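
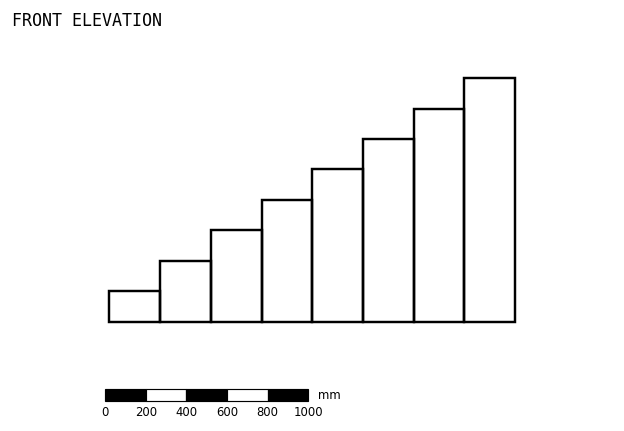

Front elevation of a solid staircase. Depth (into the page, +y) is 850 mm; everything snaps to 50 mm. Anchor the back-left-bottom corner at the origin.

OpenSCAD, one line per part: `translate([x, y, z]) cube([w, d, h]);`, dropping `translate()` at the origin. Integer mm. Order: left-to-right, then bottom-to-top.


cube([250, 850, 150]);
translate([250, 0, 0]) cube([250, 850, 300]);
translate([500, 0, 0]) cube([250, 850, 450]);
translate([750, 0, 0]) cube([250, 850, 600]);
translate([1000, 0, 0]) cube([250, 850, 750]);
translate([1250, 0, 0]) cube([250, 850, 900]);
translate([1500, 0, 0]) cube([250, 850, 1050]);
translate([1750, 0, 0]) cube([250, 850, 1200]);


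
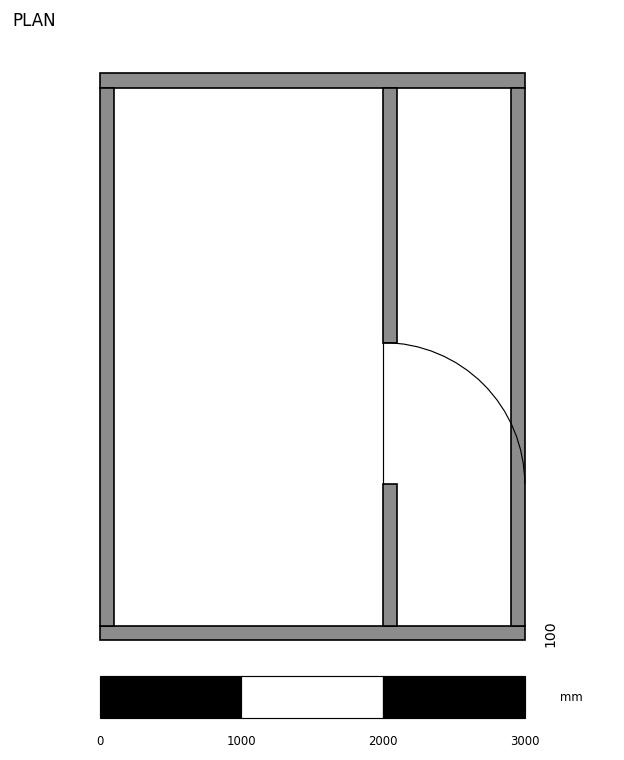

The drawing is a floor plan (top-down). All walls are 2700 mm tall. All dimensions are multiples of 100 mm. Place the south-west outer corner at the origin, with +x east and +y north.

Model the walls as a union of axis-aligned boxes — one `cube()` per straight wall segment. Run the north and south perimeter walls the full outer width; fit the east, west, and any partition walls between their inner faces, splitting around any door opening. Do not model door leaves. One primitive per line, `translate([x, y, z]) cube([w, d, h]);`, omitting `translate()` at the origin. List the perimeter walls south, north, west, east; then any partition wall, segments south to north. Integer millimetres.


cube([3000, 100, 2700]);
translate([0, 3900, 0]) cube([3000, 100, 2700]);
translate([0, 100, 0]) cube([100, 3800, 2700]);
translate([2900, 100, 0]) cube([100, 3800, 2700]);
translate([2000, 100, 0]) cube([100, 1000, 2700]);
translate([2000, 2100, 0]) cube([100, 1800, 2700]);


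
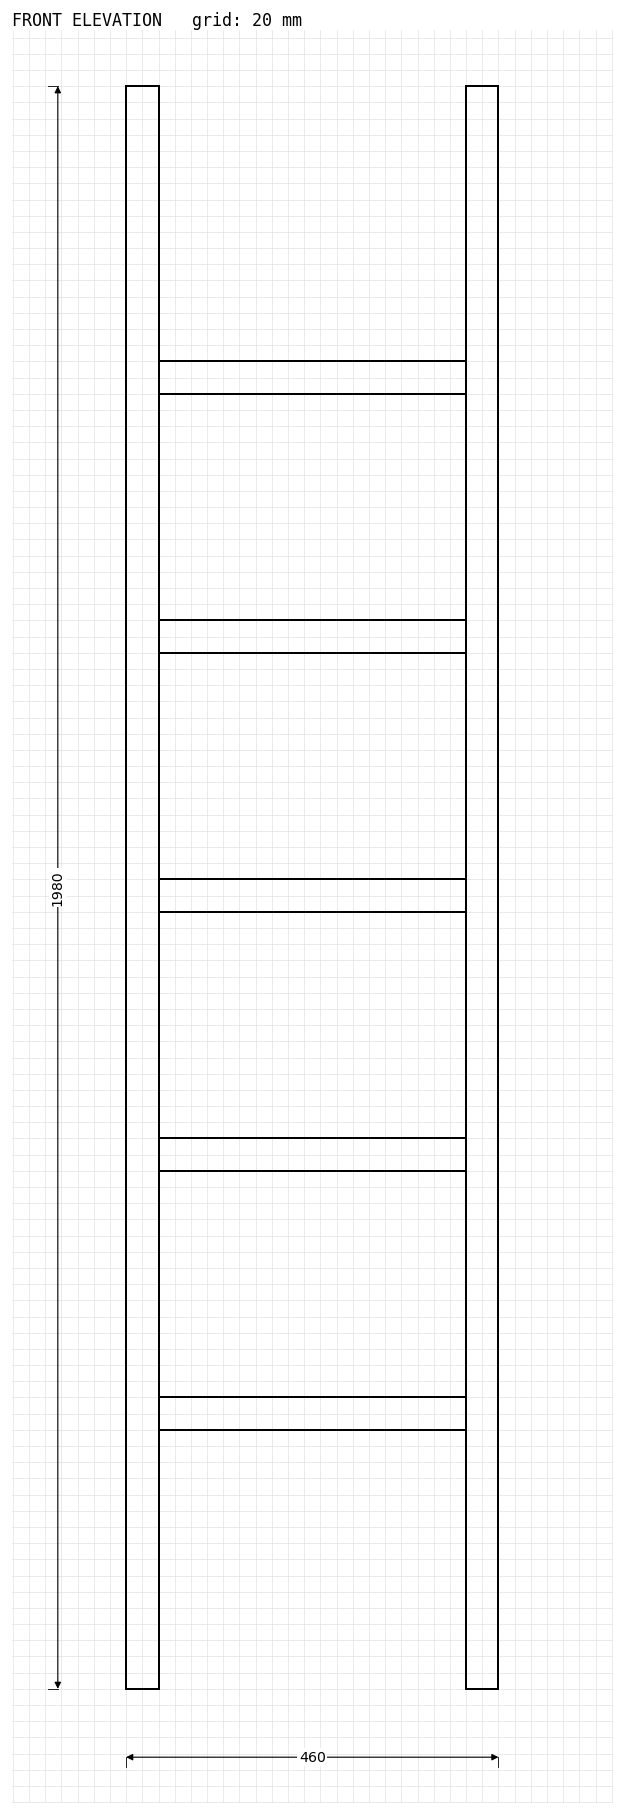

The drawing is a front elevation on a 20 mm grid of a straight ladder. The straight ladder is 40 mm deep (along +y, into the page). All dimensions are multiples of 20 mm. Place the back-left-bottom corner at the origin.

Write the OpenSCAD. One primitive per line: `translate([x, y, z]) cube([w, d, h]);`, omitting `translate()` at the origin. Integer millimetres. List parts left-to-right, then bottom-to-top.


cube([40, 40, 1980]);
translate([40, 0, 320]) cube([380, 40, 40]);
translate([40, 0, 640]) cube([380, 40, 40]);
translate([40, 0, 960]) cube([380, 40, 40]);
translate([40, 0, 1280]) cube([380, 40, 40]);
translate([40, 0, 1600]) cube([380, 40, 40]);
translate([420, 0, 0]) cube([40, 40, 1980]);


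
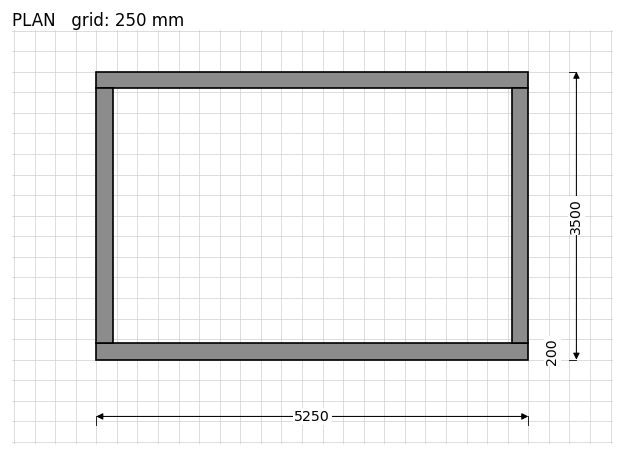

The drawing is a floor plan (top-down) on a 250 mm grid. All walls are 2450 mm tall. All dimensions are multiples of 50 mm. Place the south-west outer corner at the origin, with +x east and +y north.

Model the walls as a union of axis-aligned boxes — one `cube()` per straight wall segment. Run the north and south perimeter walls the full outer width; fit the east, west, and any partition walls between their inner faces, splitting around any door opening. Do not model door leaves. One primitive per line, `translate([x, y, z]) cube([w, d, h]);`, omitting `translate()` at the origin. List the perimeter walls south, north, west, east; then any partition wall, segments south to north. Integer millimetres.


cube([5250, 200, 2450]);
translate([0, 3300, 0]) cube([5250, 200, 2450]);
translate([0, 200, 0]) cube([200, 3100, 2450]);
translate([5050, 200, 0]) cube([200, 3100, 2450]);


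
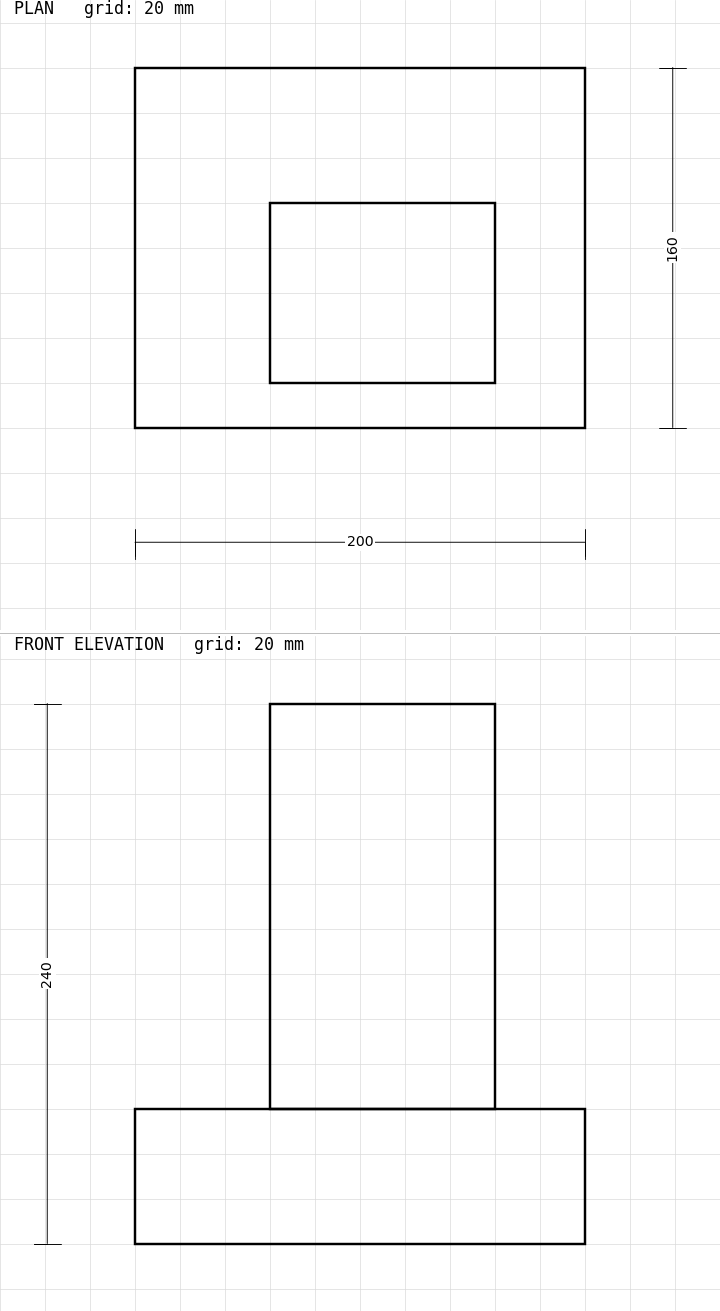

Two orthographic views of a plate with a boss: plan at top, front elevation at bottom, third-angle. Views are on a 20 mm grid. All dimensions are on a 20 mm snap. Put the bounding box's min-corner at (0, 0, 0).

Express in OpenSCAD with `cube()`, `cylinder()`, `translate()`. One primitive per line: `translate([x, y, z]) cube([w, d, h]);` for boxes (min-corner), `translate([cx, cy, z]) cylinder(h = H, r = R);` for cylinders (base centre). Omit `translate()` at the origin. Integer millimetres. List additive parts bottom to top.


cube([200, 160, 60]);
translate([60, 20, 60]) cube([100, 80, 180]);


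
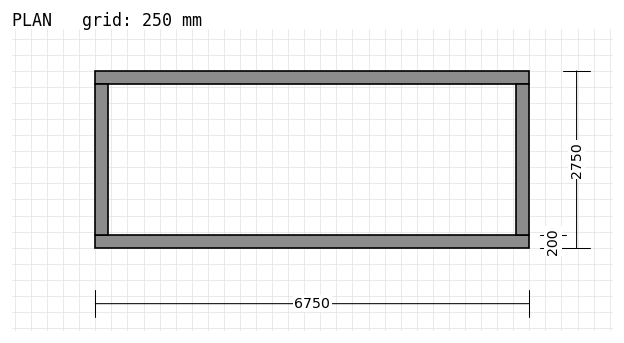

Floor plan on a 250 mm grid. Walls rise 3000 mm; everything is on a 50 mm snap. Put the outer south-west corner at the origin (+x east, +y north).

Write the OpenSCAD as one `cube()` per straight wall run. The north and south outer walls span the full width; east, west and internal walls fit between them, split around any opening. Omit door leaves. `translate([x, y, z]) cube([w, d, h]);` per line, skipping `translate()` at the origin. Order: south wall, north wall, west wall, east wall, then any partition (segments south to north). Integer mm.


cube([6750, 200, 3000]);
translate([0, 2550, 0]) cube([6750, 200, 3000]);
translate([0, 200, 0]) cube([200, 2350, 3000]);
translate([6550, 200, 0]) cube([200, 2350, 3000]);


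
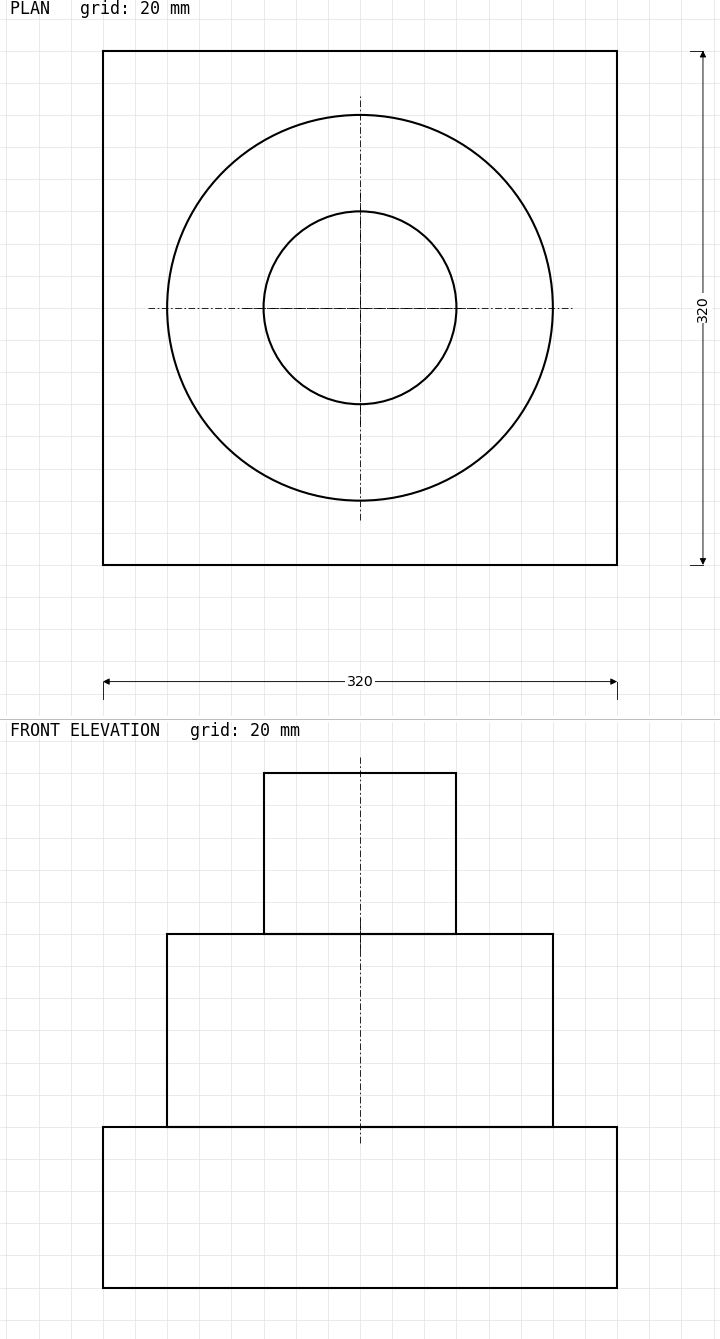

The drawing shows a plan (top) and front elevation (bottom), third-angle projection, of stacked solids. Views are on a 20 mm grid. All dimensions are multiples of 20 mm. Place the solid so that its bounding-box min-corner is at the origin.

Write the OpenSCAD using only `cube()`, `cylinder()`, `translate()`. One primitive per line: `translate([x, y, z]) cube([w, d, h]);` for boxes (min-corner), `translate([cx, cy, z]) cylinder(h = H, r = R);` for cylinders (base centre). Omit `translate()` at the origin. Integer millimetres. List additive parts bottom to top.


cube([320, 320, 100]);
translate([160, 160, 100]) cylinder(h = 120, r = 120);
translate([160, 160, 220]) cylinder(h = 100, r = 60);


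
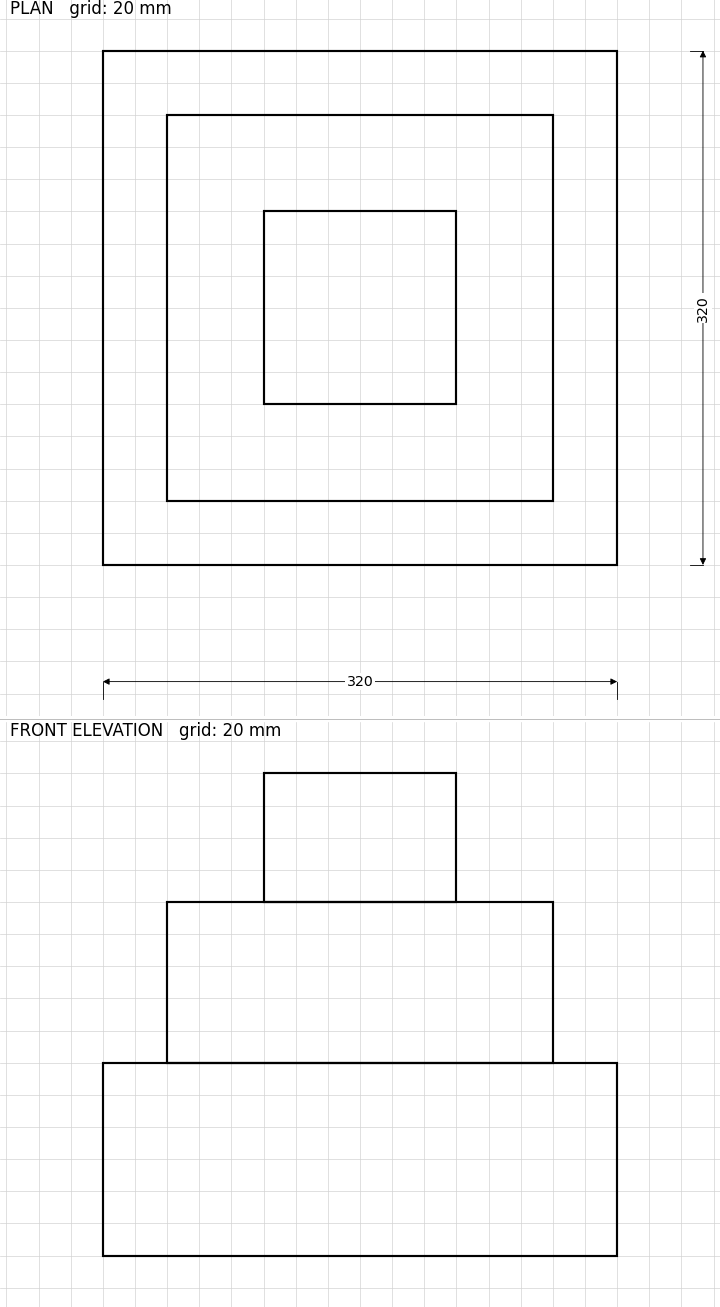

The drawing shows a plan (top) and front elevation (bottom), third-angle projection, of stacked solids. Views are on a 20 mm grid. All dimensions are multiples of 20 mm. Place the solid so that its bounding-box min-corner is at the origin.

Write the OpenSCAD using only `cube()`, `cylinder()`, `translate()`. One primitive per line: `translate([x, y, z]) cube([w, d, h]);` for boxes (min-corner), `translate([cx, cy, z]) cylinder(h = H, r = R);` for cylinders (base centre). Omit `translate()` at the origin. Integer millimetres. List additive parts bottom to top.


cube([320, 320, 120]);
translate([40, 40, 120]) cube([240, 240, 100]);
translate([100, 100, 220]) cube([120, 120, 80]);


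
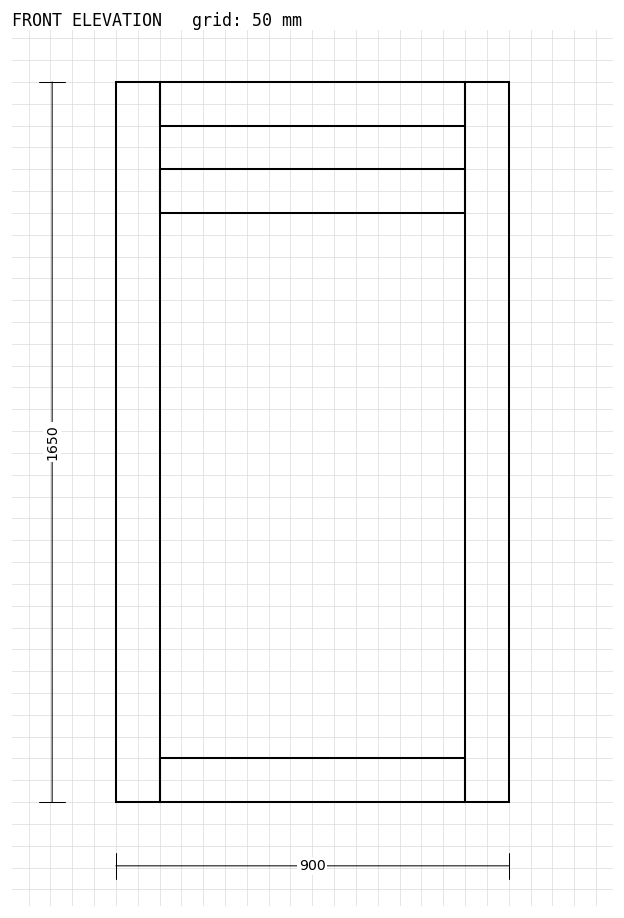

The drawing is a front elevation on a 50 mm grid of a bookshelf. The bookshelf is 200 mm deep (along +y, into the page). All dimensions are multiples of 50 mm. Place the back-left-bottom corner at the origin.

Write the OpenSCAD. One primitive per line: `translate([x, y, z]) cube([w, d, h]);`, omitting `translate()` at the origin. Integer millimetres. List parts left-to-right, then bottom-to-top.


cube([100, 200, 1650]);
translate([100, 0, 0]) cube([700, 200, 100]);
translate([100, 0, 1350]) cube([700, 200, 100]);
translate([100, 0, 1550]) cube([700, 200, 100]);
translate([800, 0, 0]) cube([100, 200, 1650]);


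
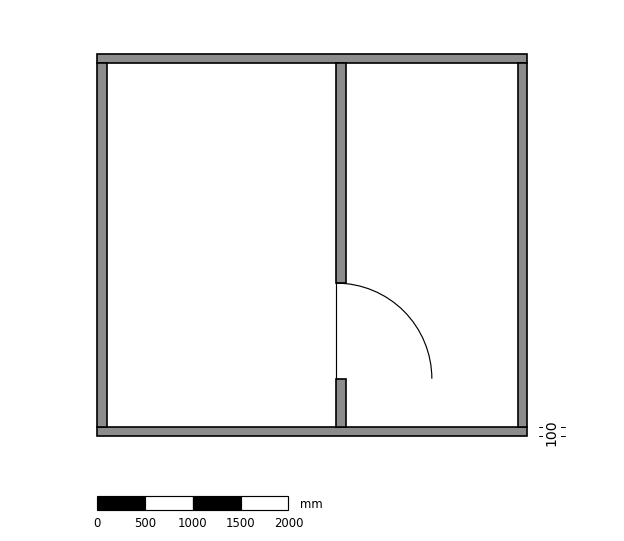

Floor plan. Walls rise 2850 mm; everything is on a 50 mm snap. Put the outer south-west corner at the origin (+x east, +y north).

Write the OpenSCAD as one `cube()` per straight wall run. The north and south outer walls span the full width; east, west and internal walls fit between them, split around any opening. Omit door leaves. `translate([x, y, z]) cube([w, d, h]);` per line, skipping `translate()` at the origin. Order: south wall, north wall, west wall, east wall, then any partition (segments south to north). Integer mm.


cube([4500, 100, 2850]);
translate([0, 3900, 0]) cube([4500, 100, 2850]);
translate([0, 100, 0]) cube([100, 3800, 2850]);
translate([4400, 100, 0]) cube([100, 3800, 2850]);
translate([2500, 100, 0]) cube([100, 500, 2850]);
translate([2500, 1600, 0]) cube([100, 2300, 2850]);


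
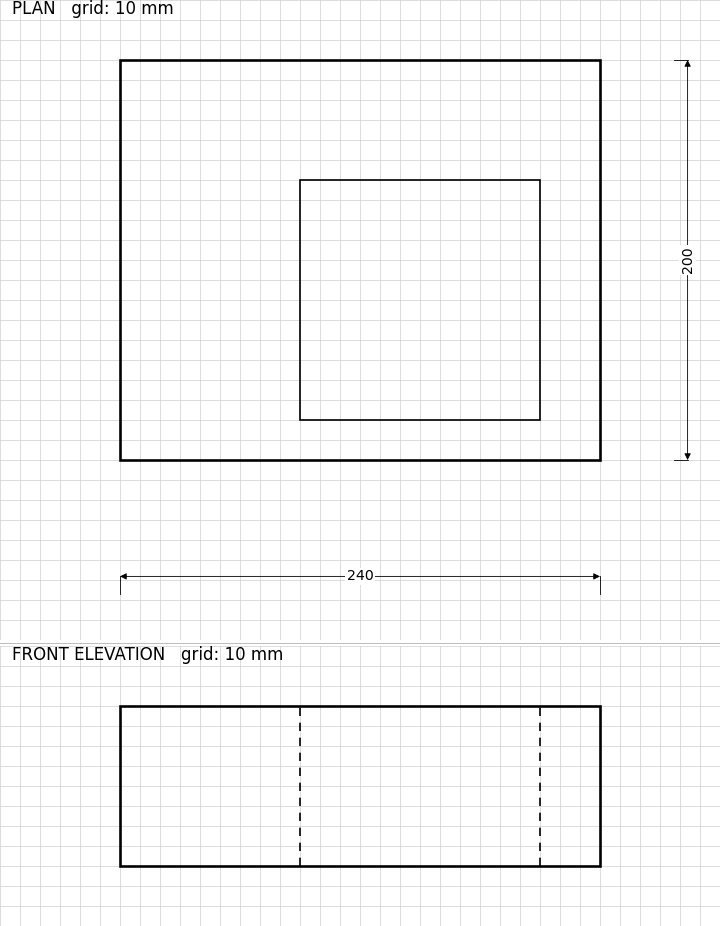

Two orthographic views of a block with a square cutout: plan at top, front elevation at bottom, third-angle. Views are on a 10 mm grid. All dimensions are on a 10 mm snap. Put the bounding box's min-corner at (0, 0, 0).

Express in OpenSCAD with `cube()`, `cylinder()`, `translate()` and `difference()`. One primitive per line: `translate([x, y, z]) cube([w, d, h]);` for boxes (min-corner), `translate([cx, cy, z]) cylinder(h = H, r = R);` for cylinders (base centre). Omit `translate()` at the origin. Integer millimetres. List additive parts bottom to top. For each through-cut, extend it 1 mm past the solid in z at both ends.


difference() {
  cube([240, 200, 80]);
  translate([90, 20, -1]) cube([120, 120, 82]);
}


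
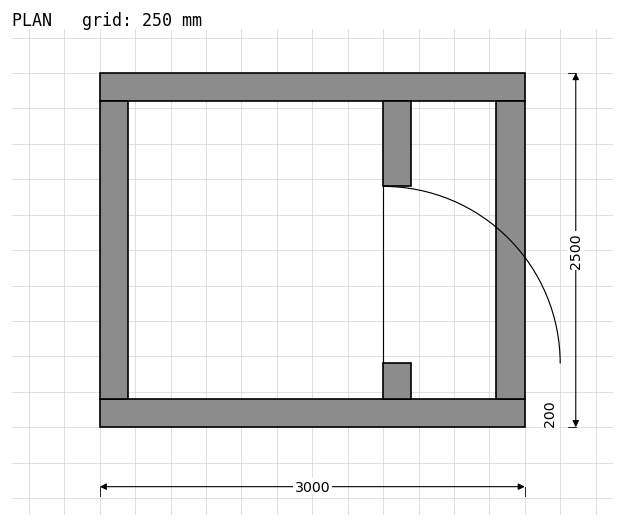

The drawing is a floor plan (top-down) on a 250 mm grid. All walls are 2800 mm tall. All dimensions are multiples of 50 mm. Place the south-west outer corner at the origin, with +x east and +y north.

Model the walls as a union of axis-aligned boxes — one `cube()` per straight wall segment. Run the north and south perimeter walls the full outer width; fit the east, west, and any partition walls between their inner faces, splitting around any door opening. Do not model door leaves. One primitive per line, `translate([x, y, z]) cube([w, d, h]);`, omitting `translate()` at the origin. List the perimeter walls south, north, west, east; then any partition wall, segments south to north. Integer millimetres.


cube([3000, 200, 2800]);
translate([0, 2300, 0]) cube([3000, 200, 2800]);
translate([0, 200, 0]) cube([200, 2100, 2800]);
translate([2800, 200, 0]) cube([200, 2100, 2800]);
translate([2000, 200, 0]) cube([200, 250, 2800]);
translate([2000, 1700, 0]) cube([200, 600, 2800]);


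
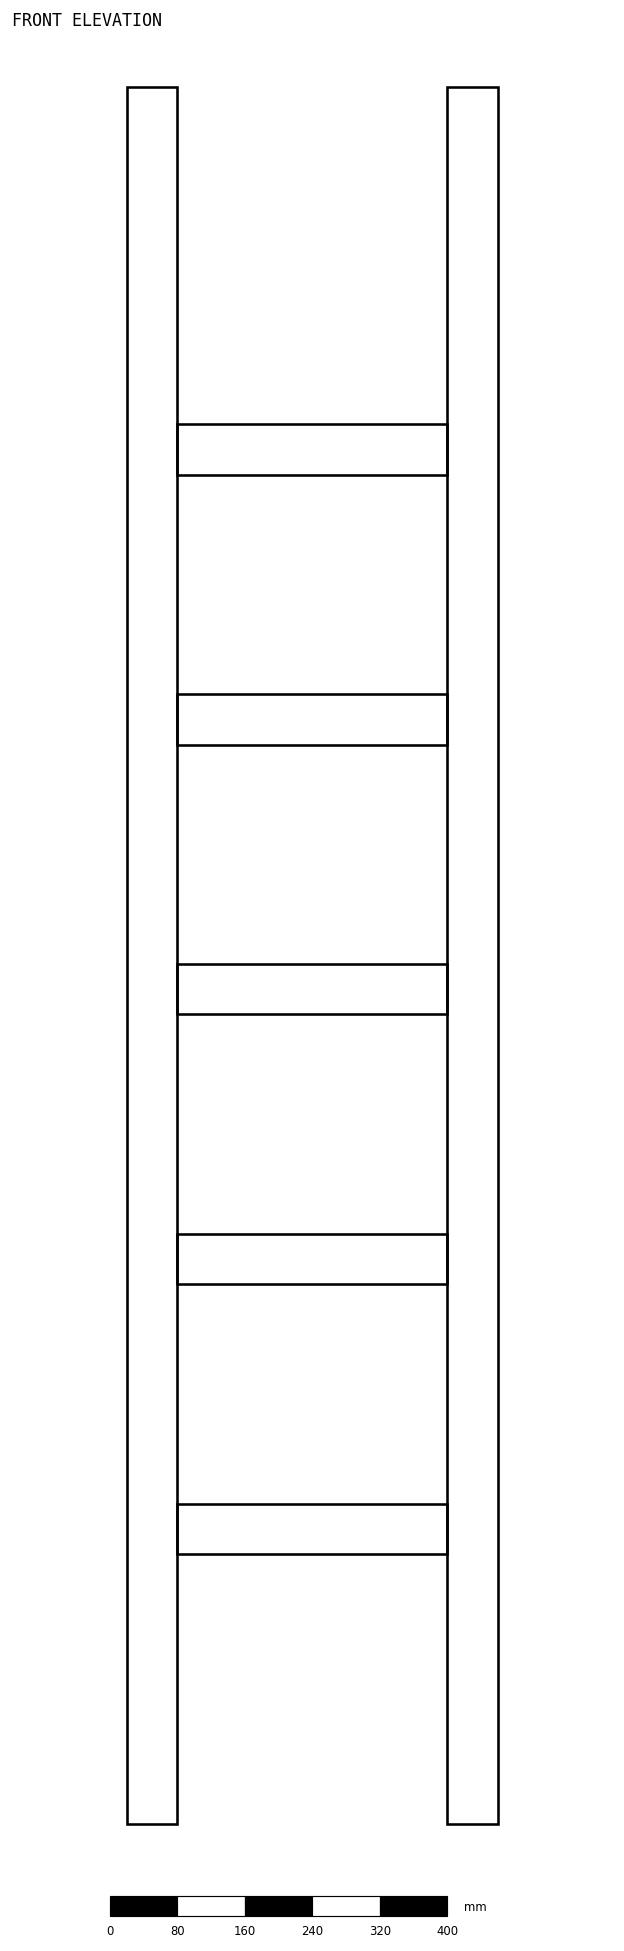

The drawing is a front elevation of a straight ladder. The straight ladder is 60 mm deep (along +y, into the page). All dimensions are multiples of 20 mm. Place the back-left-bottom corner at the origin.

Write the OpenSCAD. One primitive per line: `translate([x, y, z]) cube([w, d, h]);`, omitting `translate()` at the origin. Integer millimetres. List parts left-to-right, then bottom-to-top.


cube([60, 60, 2060]);
translate([60, 0, 320]) cube([320, 60, 60]);
translate([60, 0, 640]) cube([320, 60, 60]);
translate([60, 0, 960]) cube([320, 60, 60]);
translate([60, 0, 1280]) cube([320, 60, 60]);
translate([60, 0, 1600]) cube([320, 60, 60]);
translate([380, 0, 0]) cube([60, 60, 2060]);


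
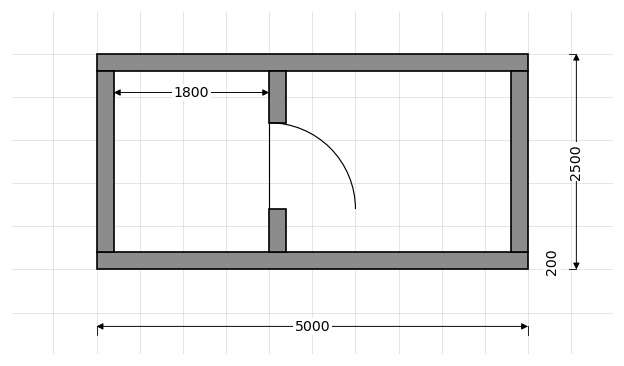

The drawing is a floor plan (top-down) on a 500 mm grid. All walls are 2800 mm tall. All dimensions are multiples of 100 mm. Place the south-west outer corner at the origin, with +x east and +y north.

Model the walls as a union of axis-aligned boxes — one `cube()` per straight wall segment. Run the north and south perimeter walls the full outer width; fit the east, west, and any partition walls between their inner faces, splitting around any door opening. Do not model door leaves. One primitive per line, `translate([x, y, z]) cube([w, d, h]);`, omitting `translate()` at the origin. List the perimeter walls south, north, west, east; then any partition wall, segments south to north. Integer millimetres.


cube([5000, 200, 2800]);
translate([0, 2300, 0]) cube([5000, 200, 2800]);
translate([0, 200, 0]) cube([200, 2100, 2800]);
translate([4800, 200, 0]) cube([200, 2100, 2800]);
translate([2000, 200, 0]) cube([200, 500, 2800]);
translate([2000, 1700, 0]) cube([200, 600, 2800]);


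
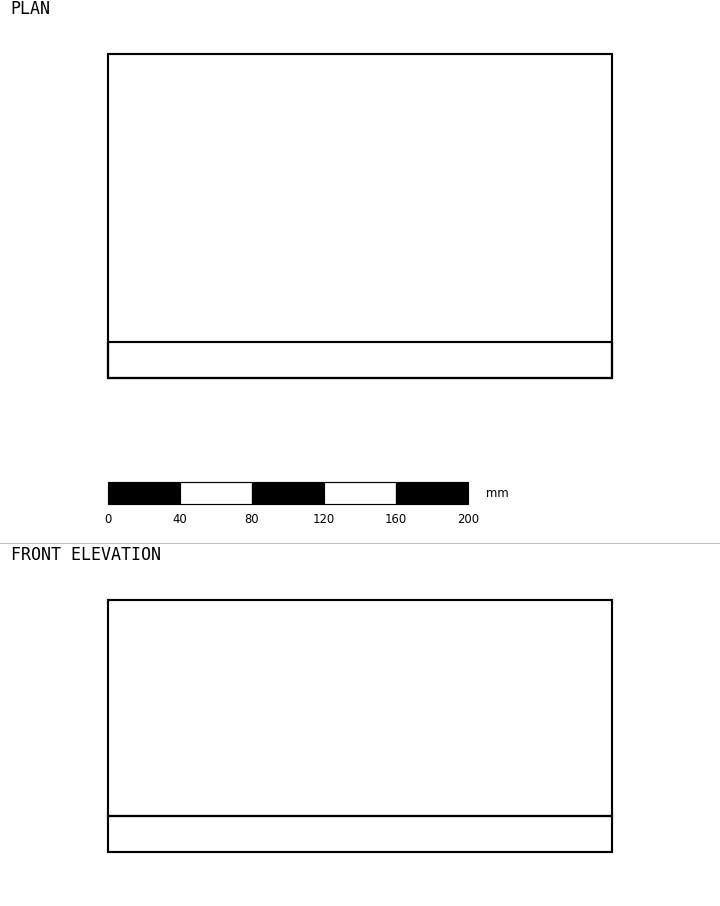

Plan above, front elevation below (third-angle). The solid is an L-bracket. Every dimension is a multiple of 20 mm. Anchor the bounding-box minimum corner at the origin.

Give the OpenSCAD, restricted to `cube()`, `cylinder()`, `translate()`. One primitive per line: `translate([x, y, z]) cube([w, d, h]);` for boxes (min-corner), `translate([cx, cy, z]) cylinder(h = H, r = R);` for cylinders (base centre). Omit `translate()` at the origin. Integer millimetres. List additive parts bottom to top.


cube([280, 180, 20]);
translate([0, 0, 20]) cube([280, 20, 120]);


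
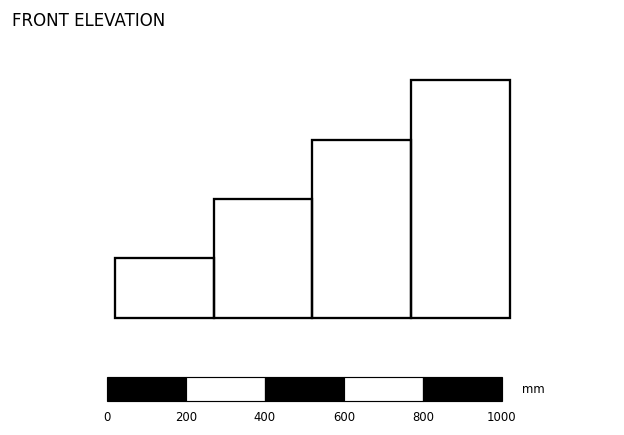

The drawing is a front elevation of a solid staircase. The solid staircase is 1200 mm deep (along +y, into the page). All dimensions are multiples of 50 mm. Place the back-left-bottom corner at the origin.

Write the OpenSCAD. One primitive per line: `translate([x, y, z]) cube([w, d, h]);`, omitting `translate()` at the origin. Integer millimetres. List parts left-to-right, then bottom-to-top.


cube([250, 1200, 150]);
translate([250, 0, 0]) cube([250, 1200, 300]);
translate([500, 0, 0]) cube([250, 1200, 450]);
translate([750, 0, 0]) cube([250, 1200, 600]);


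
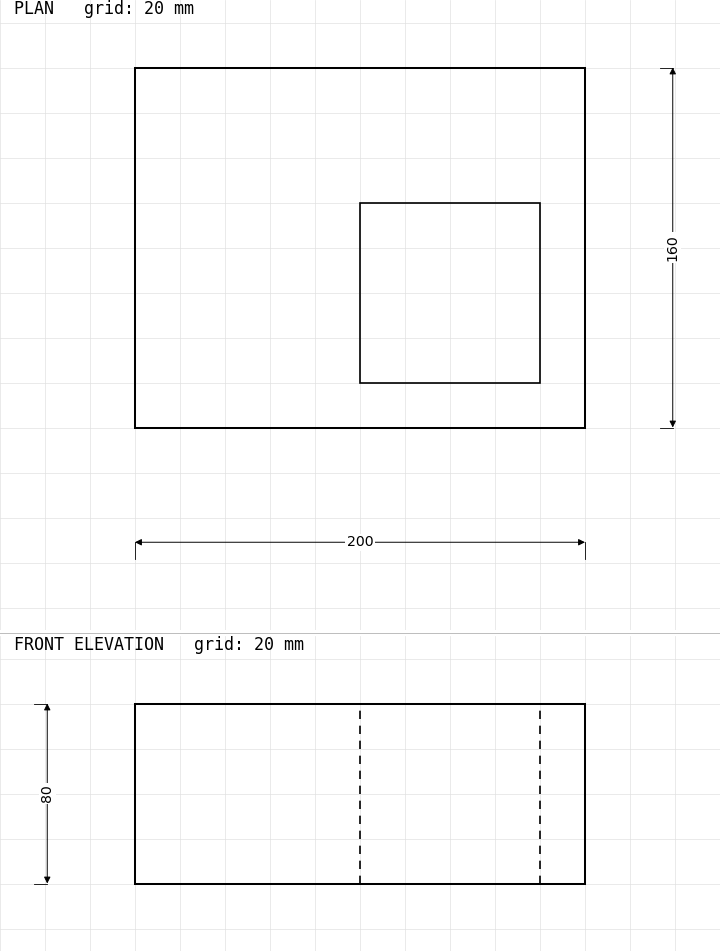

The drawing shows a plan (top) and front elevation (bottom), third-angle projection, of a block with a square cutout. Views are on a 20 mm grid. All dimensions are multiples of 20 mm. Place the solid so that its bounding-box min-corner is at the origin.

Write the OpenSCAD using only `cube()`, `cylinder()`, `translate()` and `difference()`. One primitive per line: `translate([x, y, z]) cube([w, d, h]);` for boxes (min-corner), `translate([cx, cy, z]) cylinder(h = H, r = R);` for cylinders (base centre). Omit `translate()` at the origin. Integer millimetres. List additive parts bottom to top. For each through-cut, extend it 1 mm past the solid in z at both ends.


difference() {
  cube([200, 160, 80]);
  translate([100, 20, -1]) cube([80, 80, 82]);
}


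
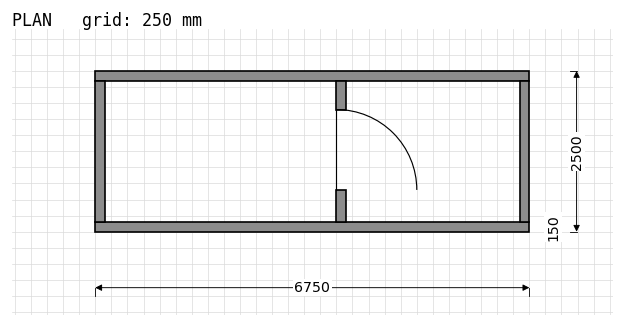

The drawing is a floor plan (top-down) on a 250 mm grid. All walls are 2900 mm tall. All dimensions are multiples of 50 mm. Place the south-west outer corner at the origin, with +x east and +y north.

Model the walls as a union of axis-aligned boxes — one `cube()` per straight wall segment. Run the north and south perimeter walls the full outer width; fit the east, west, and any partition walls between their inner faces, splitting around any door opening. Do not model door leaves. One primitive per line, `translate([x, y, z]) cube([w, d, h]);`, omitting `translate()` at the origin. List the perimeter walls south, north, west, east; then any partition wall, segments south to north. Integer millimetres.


cube([6750, 150, 2900]);
translate([0, 2350, 0]) cube([6750, 150, 2900]);
translate([0, 150, 0]) cube([150, 2200, 2900]);
translate([6600, 150, 0]) cube([150, 2200, 2900]);
translate([3750, 150, 0]) cube([150, 500, 2900]);
translate([3750, 1900, 0]) cube([150, 450, 2900]);


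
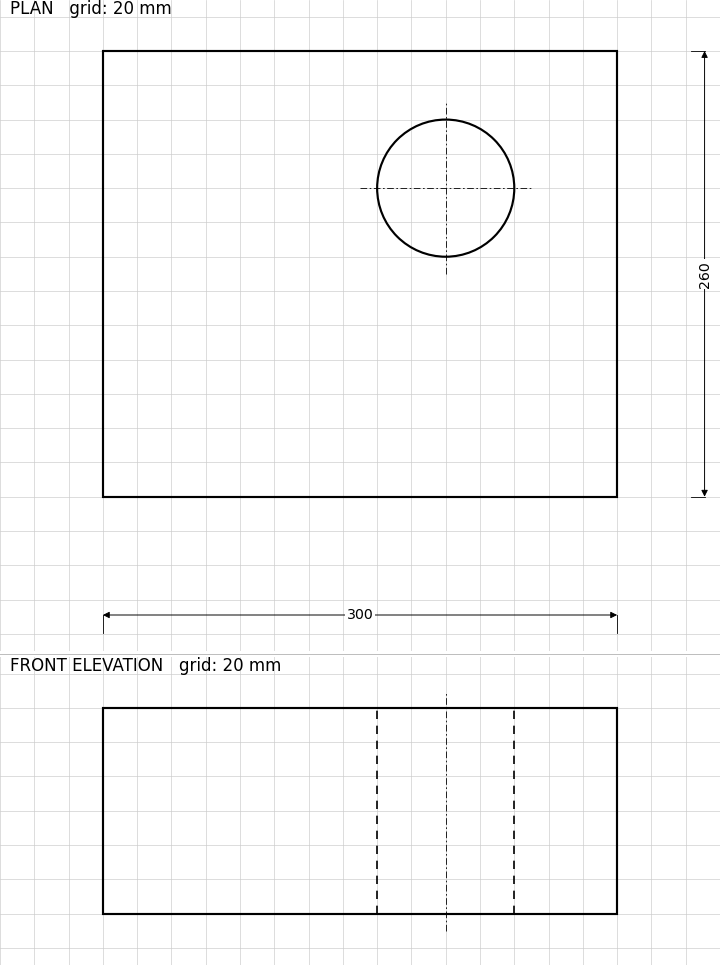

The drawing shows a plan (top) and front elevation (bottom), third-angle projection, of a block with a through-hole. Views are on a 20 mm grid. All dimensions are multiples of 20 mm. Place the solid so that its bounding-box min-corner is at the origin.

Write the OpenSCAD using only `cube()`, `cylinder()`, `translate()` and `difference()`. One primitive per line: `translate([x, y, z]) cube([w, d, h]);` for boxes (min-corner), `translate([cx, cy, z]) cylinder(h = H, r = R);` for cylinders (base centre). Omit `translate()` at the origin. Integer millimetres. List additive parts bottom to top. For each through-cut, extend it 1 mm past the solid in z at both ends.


difference() {
  cube([300, 260, 120]);
  translate([200, 180, -1]) cylinder(h = 122, r = 40);
}


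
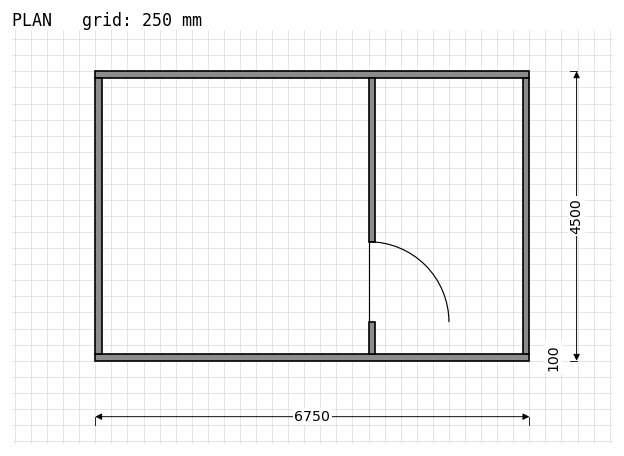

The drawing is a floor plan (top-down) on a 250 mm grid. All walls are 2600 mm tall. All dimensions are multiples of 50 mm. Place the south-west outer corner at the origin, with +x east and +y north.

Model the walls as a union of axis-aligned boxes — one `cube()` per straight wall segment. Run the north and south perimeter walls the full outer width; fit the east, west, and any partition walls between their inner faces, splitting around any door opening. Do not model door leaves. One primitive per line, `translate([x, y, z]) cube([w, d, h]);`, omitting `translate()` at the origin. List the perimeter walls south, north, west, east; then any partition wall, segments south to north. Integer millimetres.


cube([6750, 100, 2600]);
translate([0, 4400, 0]) cube([6750, 100, 2600]);
translate([0, 100, 0]) cube([100, 4300, 2600]);
translate([6650, 100, 0]) cube([100, 4300, 2600]);
translate([4250, 100, 0]) cube([100, 500, 2600]);
translate([4250, 1850, 0]) cube([100, 2550, 2600]);


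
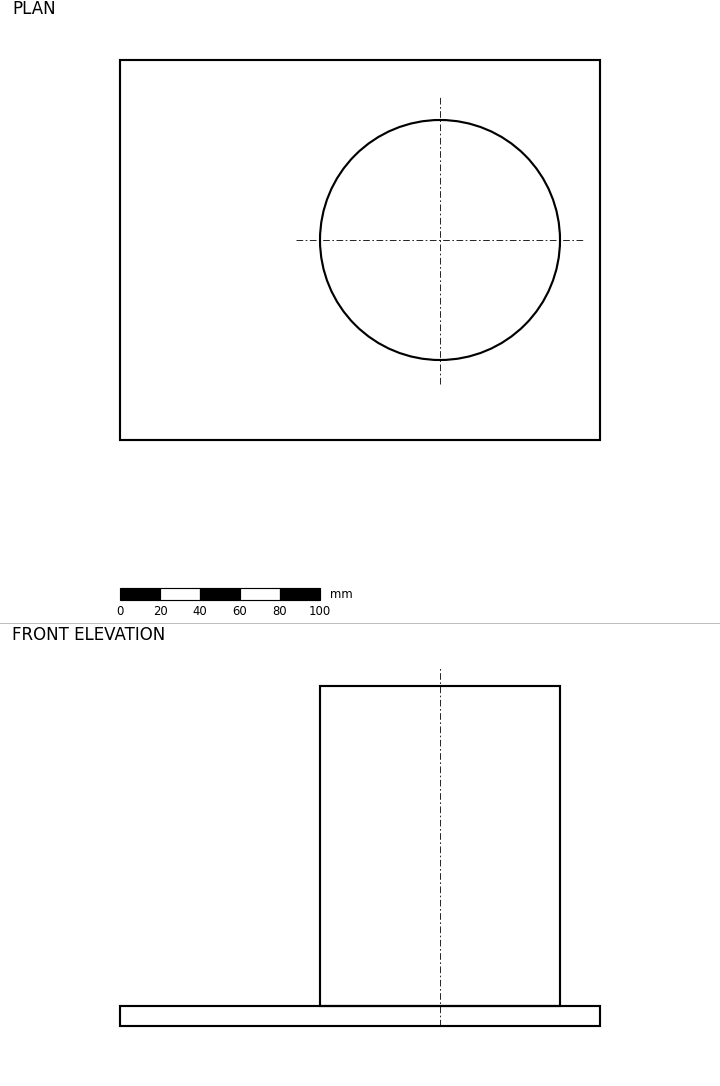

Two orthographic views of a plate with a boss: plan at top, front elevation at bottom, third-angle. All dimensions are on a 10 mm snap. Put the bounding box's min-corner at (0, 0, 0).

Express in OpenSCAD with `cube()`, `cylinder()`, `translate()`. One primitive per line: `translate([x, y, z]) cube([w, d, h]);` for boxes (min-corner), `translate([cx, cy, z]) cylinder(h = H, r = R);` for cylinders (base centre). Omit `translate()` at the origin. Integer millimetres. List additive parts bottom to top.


cube([240, 190, 10]);
translate([160, 100, 10]) cylinder(h = 160, r = 60);


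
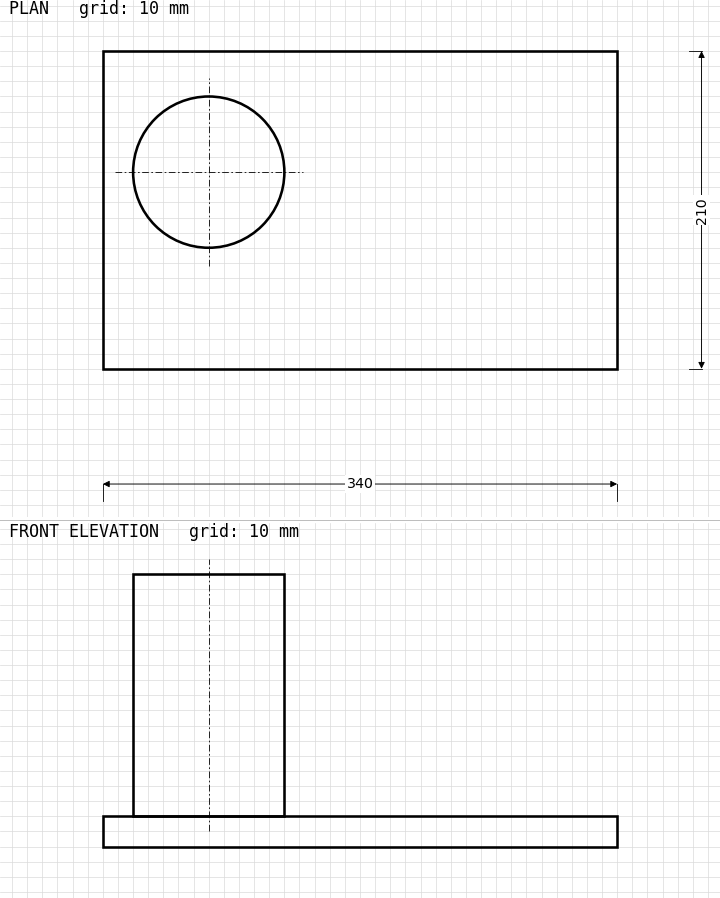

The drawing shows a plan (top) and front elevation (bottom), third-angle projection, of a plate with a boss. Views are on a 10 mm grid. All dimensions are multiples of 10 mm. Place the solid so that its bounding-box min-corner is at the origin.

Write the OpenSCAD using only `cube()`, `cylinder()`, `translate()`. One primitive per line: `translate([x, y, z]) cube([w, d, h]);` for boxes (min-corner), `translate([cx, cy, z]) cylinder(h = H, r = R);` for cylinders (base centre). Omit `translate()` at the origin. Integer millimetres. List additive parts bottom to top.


cube([340, 210, 20]);
translate([70, 130, 20]) cylinder(h = 160, r = 50);


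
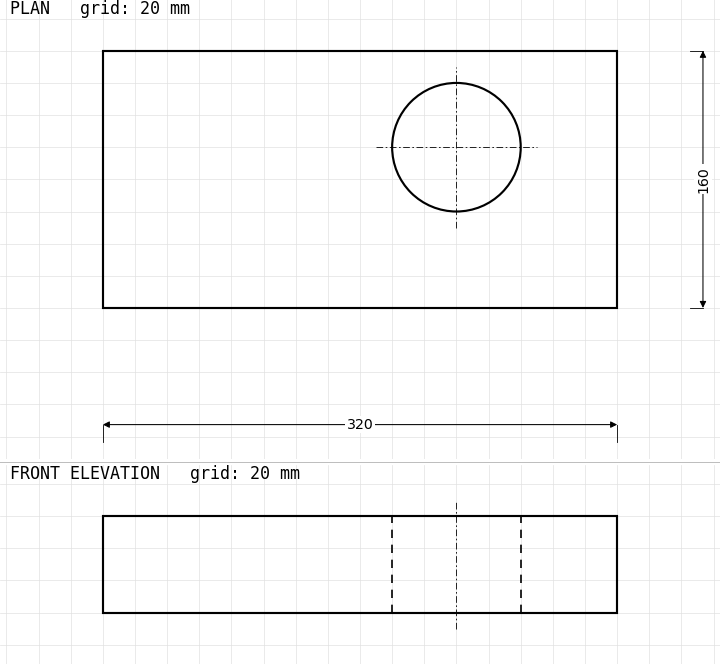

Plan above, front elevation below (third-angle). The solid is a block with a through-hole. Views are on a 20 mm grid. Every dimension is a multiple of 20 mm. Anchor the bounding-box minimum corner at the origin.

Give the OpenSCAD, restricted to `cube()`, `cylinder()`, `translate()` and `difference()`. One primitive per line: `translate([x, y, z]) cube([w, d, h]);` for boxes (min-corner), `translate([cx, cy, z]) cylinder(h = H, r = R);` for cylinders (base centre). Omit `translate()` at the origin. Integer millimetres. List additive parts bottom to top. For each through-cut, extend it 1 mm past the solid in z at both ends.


difference() {
  cube([320, 160, 60]);
  translate([220, 100, -1]) cylinder(h = 62, r = 40);
}


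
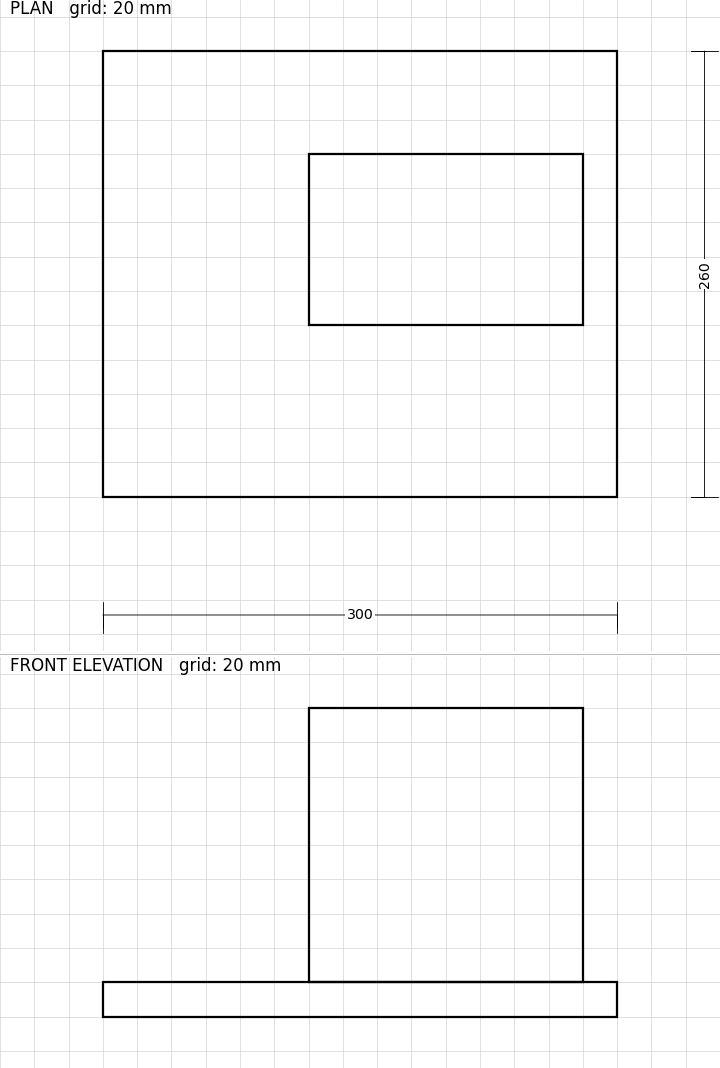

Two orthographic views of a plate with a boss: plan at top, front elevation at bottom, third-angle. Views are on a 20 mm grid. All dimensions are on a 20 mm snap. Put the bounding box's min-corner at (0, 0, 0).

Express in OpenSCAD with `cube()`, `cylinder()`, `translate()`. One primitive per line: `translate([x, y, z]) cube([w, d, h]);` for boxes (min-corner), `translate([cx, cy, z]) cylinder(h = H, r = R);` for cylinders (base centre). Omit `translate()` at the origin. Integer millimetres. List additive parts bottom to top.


cube([300, 260, 20]);
translate([120, 100, 20]) cube([160, 100, 160]);


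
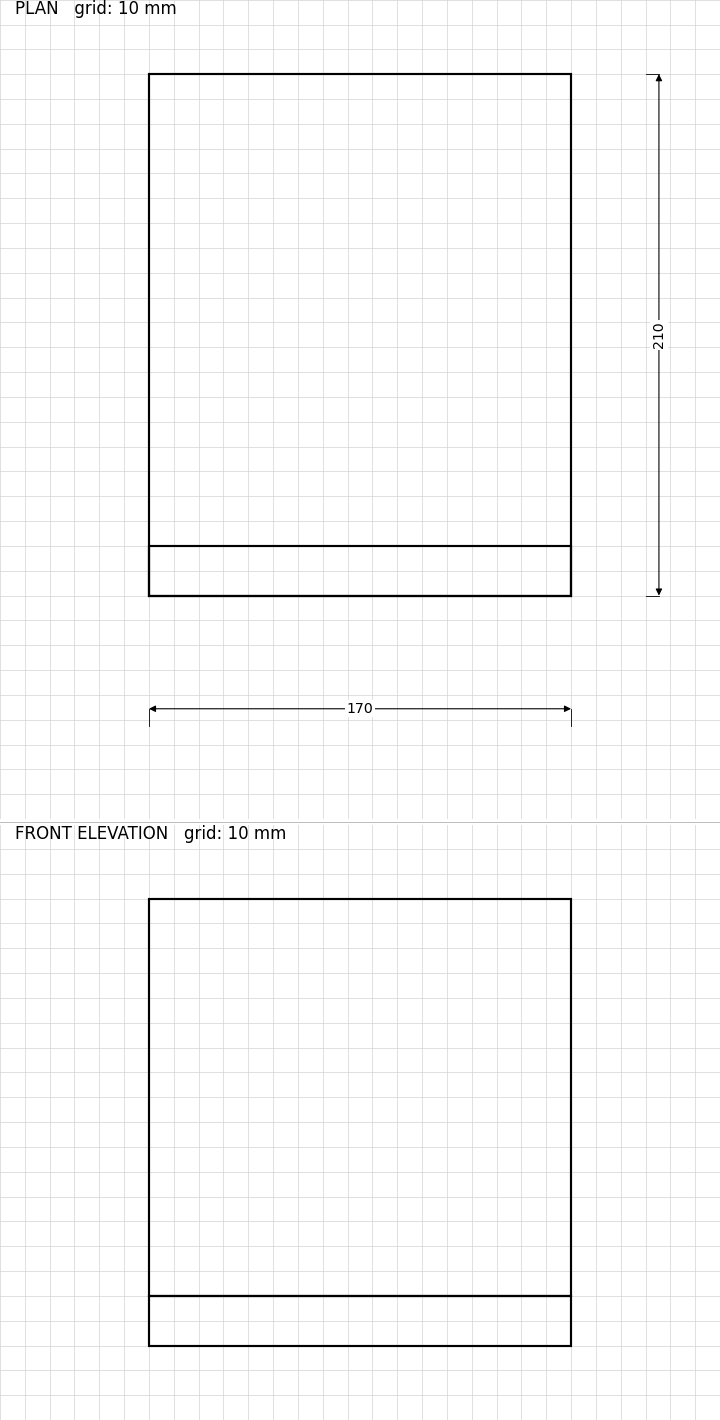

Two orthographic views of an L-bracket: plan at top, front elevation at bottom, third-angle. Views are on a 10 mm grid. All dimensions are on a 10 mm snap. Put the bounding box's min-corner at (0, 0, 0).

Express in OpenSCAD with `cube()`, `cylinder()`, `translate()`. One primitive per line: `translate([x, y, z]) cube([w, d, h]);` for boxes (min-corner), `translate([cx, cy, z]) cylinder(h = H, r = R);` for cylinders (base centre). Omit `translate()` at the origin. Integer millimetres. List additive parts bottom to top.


cube([170, 210, 20]);
translate([0, 0, 20]) cube([170, 20, 160]);


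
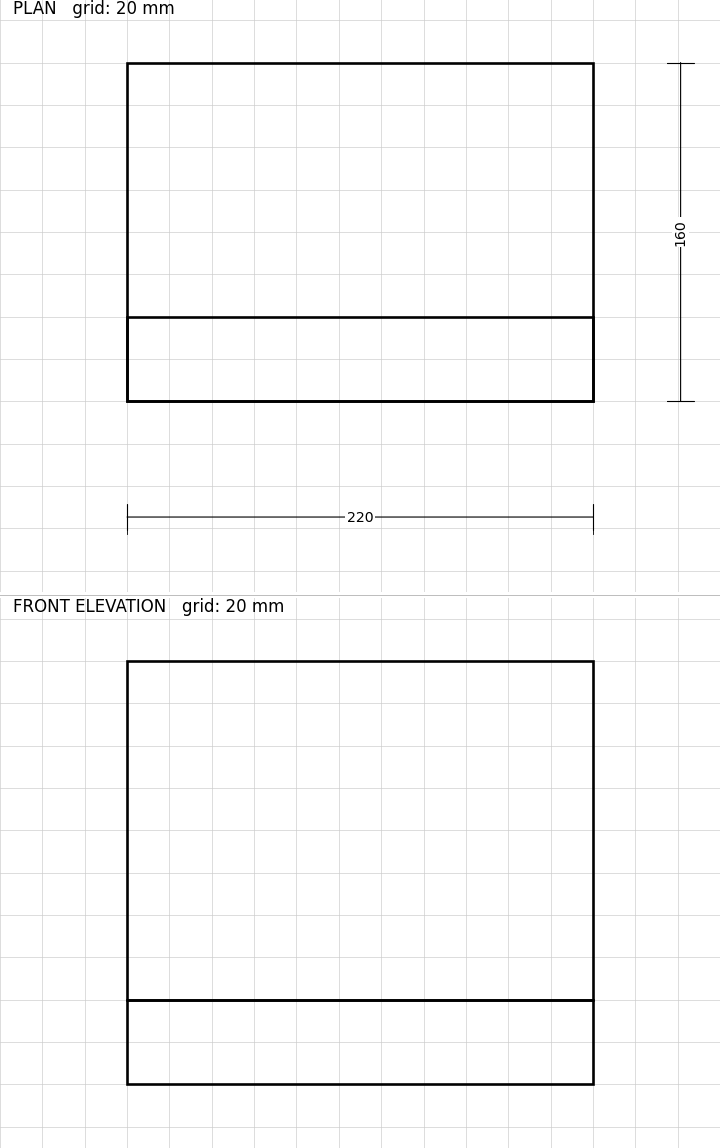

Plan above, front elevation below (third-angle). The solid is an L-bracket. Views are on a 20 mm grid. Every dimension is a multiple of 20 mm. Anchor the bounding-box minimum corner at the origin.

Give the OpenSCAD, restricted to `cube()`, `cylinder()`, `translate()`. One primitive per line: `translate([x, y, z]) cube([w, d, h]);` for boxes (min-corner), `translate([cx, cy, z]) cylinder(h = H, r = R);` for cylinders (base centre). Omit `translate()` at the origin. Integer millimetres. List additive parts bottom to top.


cube([220, 160, 40]);
translate([0, 0, 40]) cube([220, 40, 160]);


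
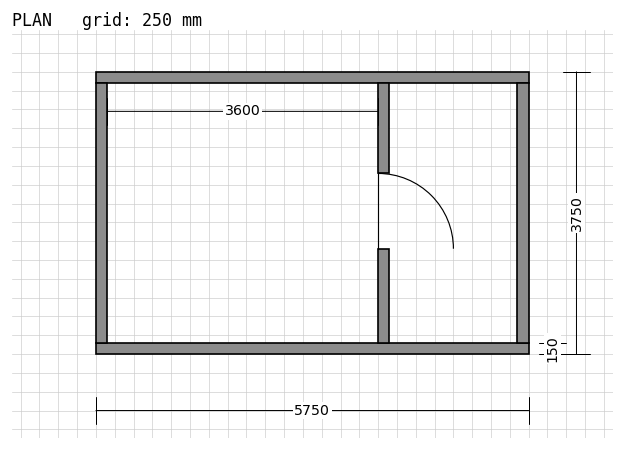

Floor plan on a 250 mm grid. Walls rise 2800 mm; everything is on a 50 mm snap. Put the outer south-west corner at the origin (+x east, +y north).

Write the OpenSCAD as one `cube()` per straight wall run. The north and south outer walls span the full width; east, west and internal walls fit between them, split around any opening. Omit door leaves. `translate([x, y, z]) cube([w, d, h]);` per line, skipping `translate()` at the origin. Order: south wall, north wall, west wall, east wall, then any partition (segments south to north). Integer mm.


cube([5750, 150, 2800]);
translate([0, 3600, 0]) cube([5750, 150, 2800]);
translate([0, 150, 0]) cube([150, 3450, 2800]);
translate([5600, 150, 0]) cube([150, 3450, 2800]);
translate([3750, 150, 0]) cube([150, 1250, 2800]);
translate([3750, 2400, 0]) cube([150, 1200, 2800]);


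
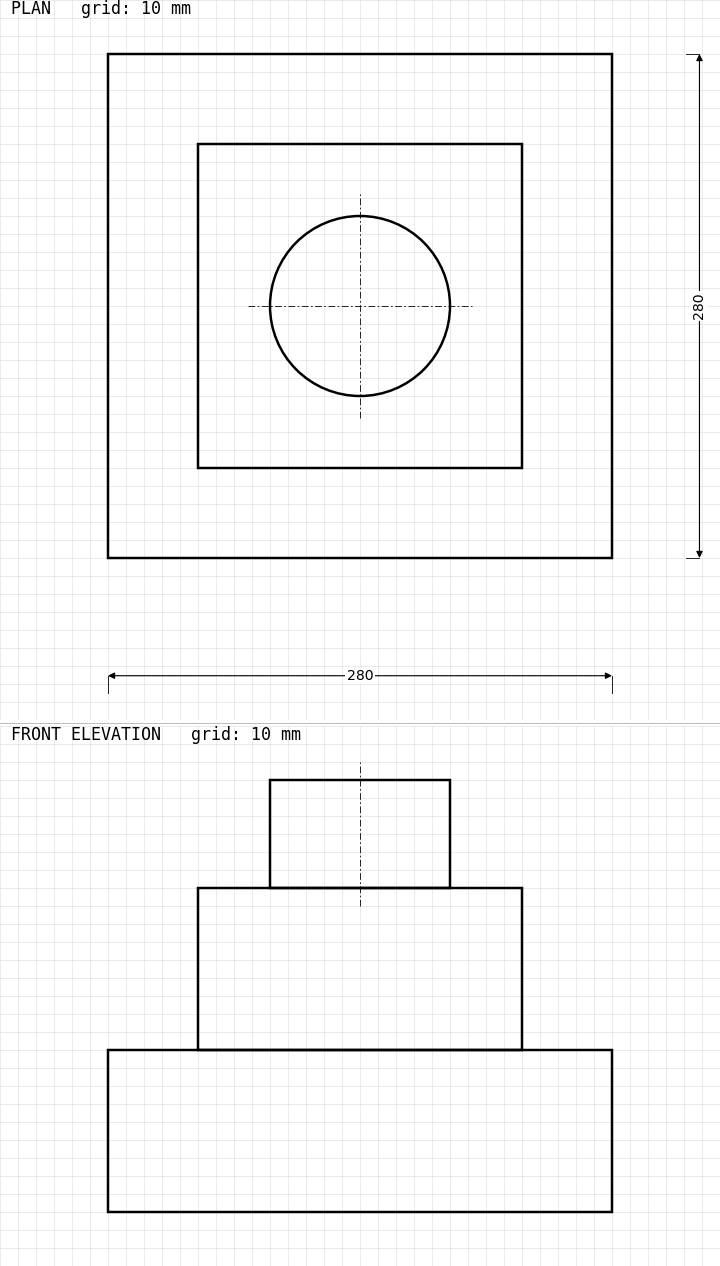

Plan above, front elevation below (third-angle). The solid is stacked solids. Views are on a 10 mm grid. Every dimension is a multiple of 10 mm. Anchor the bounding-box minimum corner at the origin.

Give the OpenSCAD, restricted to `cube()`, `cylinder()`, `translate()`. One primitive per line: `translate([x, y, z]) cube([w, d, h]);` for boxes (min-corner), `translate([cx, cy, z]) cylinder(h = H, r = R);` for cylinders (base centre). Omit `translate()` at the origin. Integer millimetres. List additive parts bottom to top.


cube([280, 280, 90]);
translate([50, 50, 90]) cube([180, 180, 90]);
translate([140, 140, 180]) cylinder(h = 60, r = 50);


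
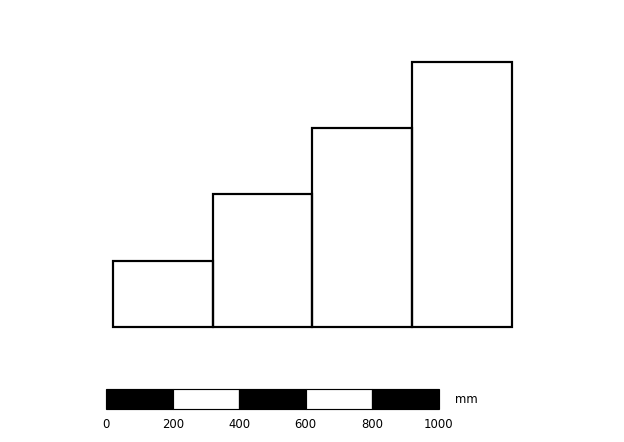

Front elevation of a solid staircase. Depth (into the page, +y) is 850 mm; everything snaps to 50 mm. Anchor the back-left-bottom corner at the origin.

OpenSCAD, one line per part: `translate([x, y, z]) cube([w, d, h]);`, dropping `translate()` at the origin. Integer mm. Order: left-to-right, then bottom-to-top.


cube([300, 850, 200]);
translate([300, 0, 0]) cube([300, 850, 400]);
translate([600, 0, 0]) cube([300, 850, 600]);
translate([900, 0, 0]) cube([300, 850, 800]);


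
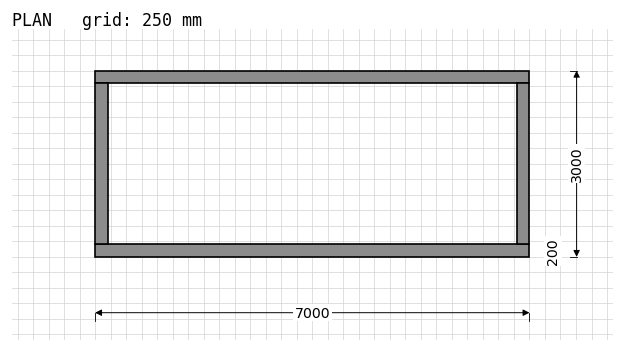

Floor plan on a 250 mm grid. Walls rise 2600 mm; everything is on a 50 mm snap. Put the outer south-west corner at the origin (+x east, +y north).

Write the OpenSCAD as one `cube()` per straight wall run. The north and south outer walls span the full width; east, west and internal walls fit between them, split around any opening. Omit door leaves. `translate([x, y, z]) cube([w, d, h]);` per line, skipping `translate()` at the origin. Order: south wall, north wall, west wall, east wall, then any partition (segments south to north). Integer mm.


cube([7000, 200, 2600]);
translate([0, 2800, 0]) cube([7000, 200, 2600]);
translate([0, 200, 0]) cube([200, 2600, 2600]);
translate([6800, 200, 0]) cube([200, 2600, 2600]);


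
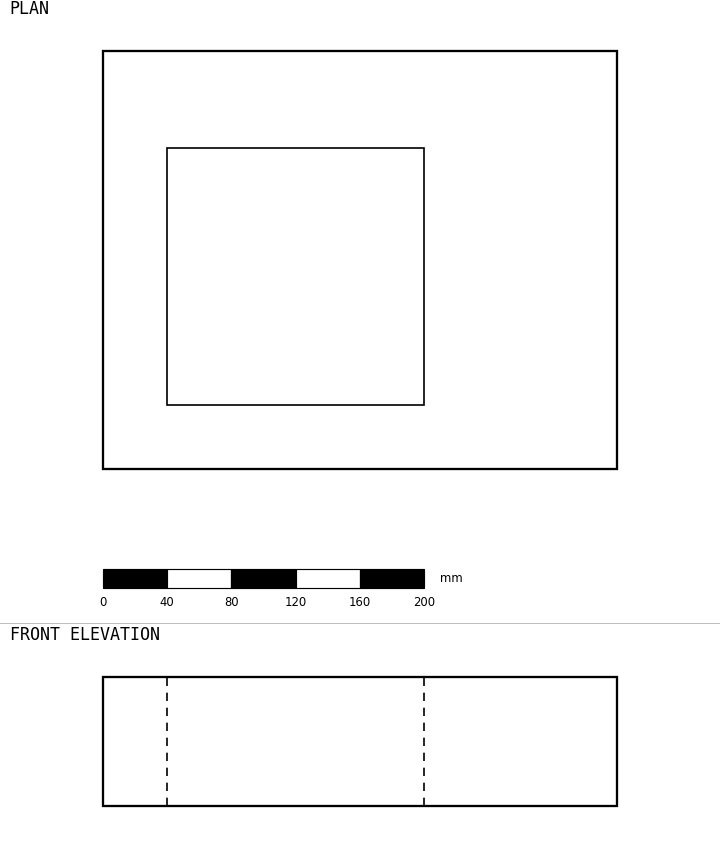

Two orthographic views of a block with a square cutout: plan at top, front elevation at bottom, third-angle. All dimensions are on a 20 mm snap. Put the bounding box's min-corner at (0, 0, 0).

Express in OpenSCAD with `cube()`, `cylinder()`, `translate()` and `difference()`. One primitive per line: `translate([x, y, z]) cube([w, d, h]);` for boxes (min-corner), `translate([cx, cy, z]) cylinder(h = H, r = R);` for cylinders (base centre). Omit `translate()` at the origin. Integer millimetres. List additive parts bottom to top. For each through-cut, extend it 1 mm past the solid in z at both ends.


difference() {
  cube([320, 260, 80]);
  translate([40, 40, -1]) cube([160, 160, 82]);
}


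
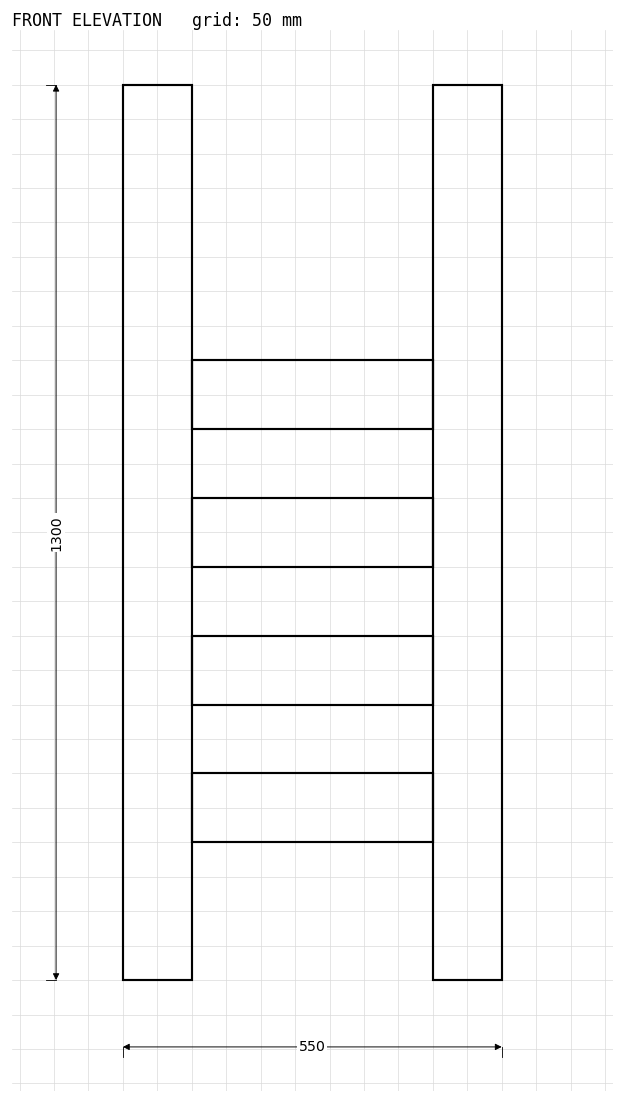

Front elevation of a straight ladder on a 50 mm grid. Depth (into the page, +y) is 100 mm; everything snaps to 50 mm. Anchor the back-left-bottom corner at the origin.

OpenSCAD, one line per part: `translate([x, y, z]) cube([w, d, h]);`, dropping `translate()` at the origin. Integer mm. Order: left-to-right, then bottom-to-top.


cube([100, 100, 1300]);
translate([100, 0, 200]) cube([350, 100, 100]);
translate([100, 0, 400]) cube([350, 100, 100]);
translate([100, 0, 600]) cube([350, 100, 100]);
translate([100, 0, 800]) cube([350, 100, 100]);
translate([450, 0, 0]) cube([100, 100, 1300]);


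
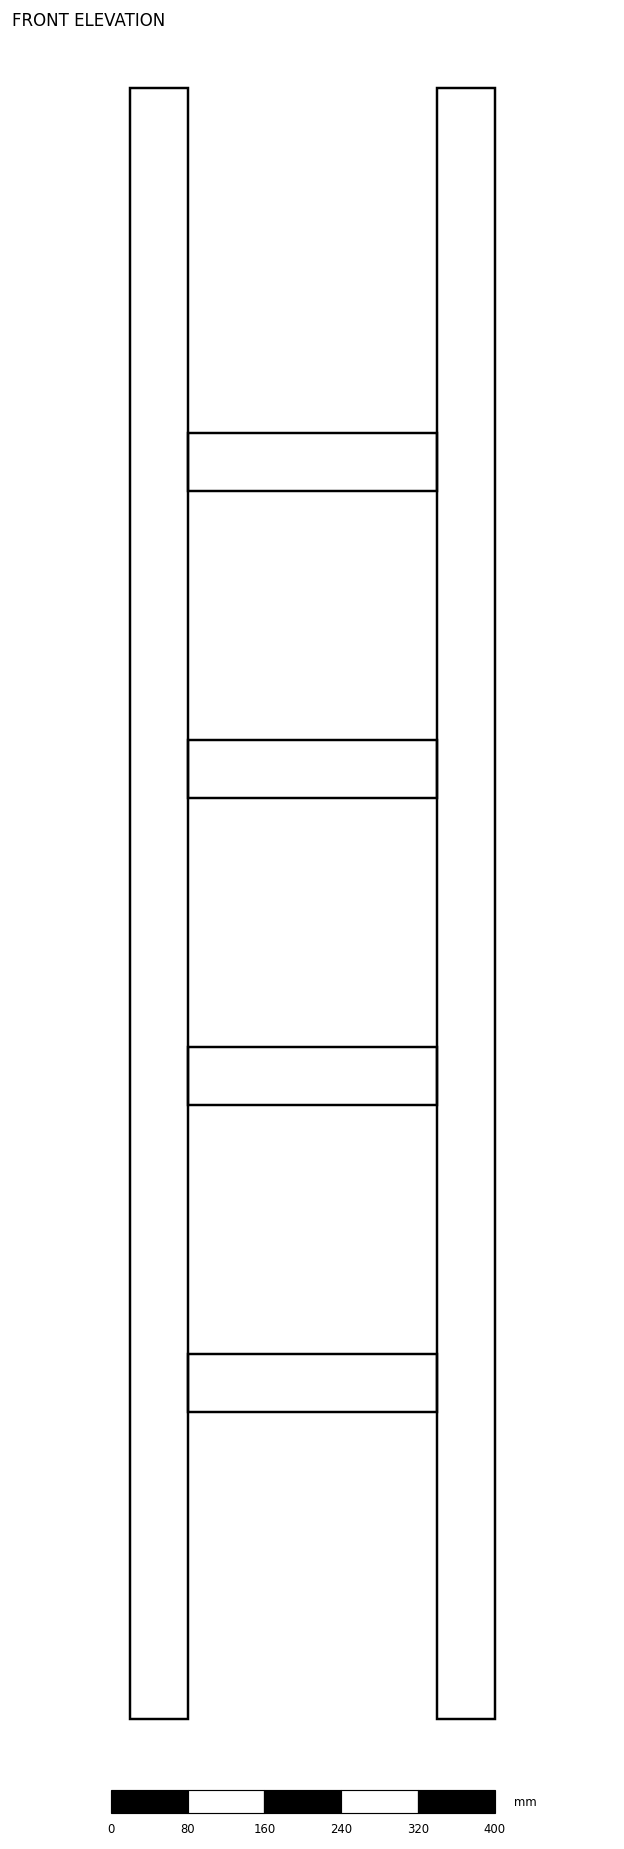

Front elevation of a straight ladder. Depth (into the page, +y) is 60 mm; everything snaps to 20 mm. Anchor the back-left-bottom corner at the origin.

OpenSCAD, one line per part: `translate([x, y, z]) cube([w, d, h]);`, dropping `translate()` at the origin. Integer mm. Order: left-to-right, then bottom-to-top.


cube([60, 60, 1700]);
translate([60, 0, 320]) cube([260, 60, 60]);
translate([60, 0, 640]) cube([260, 60, 60]);
translate([60, 0, 960]) cube([260, 60, 60]);
translate([60, 0, 1280]) cube([260, 60, 60]);
translate([320, 0, 0]) cube([60, 60, 1700]);


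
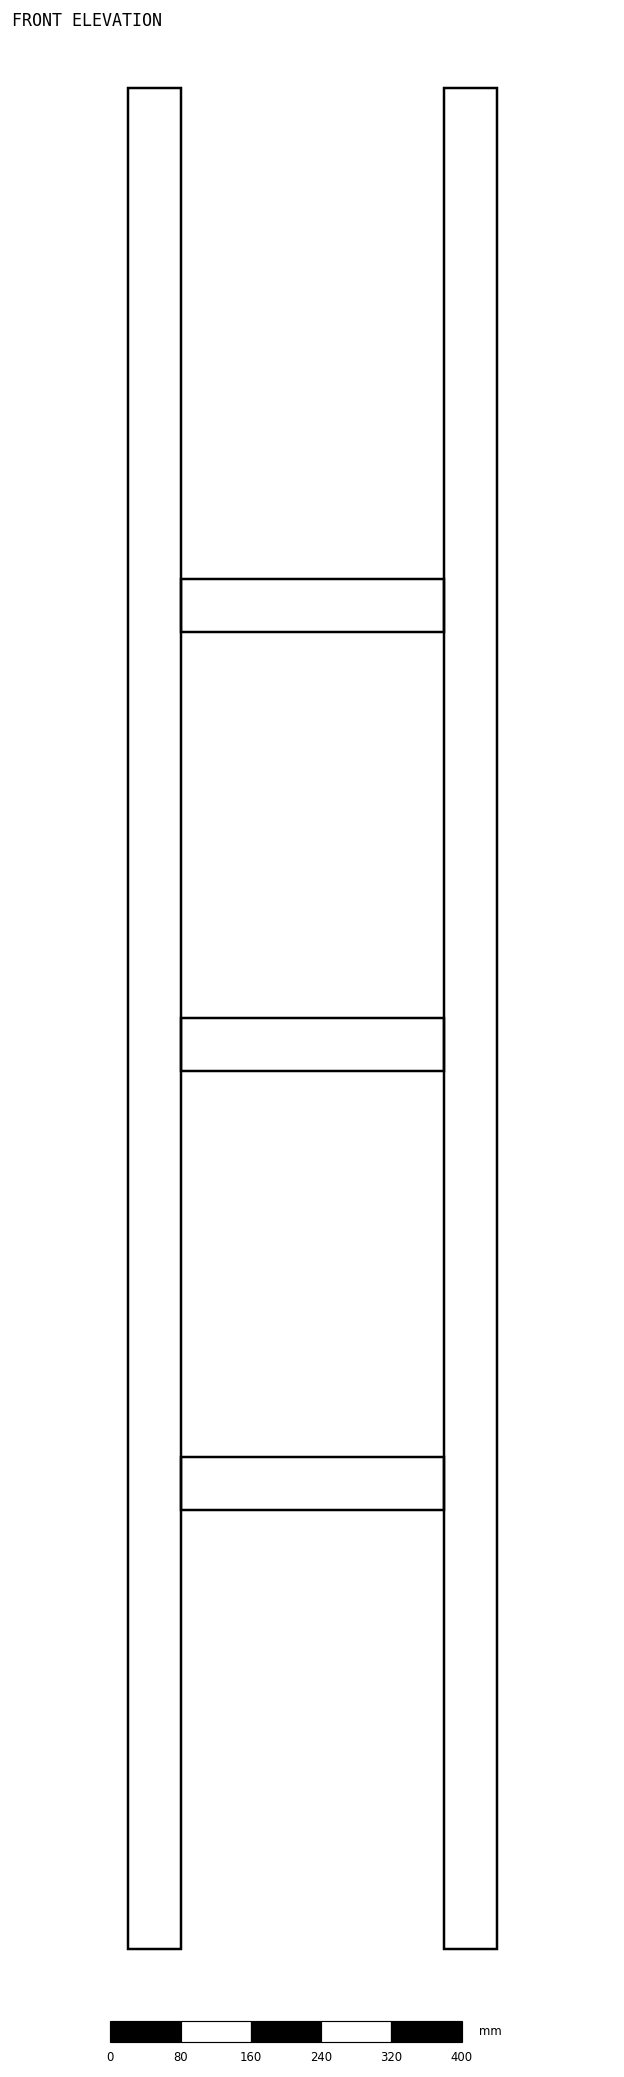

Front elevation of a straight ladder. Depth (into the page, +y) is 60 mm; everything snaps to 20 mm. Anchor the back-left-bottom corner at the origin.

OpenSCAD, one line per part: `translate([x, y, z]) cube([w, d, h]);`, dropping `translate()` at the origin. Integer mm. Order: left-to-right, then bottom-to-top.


cube([60, 60, 2120]);
translate([60, 0, 500]) cube([300, 60, 60]);
translate([60, 0, 1000]) cube([300, 60, 60]);
translate([60, 0, 1500]) cube([300, 60, 60]);
translate([360, 0, 0]) cube([60, 60, 2120]);


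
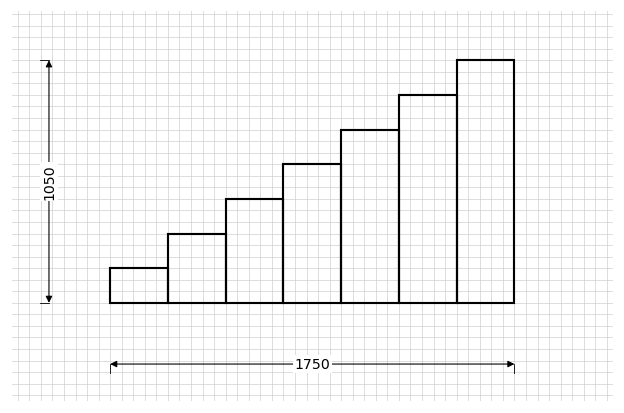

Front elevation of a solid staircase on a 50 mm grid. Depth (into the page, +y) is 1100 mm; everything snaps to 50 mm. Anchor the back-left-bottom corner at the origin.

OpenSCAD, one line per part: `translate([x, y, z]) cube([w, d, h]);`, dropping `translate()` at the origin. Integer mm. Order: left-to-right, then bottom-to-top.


cube([250, 1100, 150]);
translate([250, 0, 0]) cube([250, 1100, 300]);
translate([500, 0, 0]) cube([250, 1100, 450]);
translate([750, 0, 0]) cube([250, 1100, 600]);
translate([1000, 0, 0]) cube([250, 1100, 750]);
translate([1250, 0, 0]) cube([250, 1100, 900]);
translate([1500, 0, 0]) cube([250, 1100, 1050]);


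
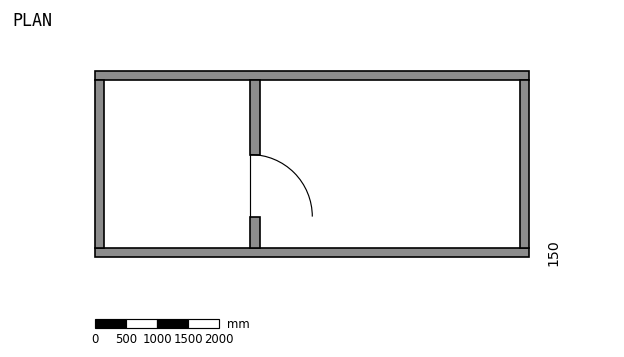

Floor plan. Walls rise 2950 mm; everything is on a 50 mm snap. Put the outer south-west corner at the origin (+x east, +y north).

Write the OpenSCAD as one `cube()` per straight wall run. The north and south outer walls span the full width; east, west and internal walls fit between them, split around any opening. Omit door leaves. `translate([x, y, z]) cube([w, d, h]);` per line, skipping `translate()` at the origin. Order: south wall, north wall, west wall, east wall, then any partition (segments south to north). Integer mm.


cube([7000, 150, 2950]);
translate([0, 2850, 0]) cube([7000, 150, 2950]);
translate([0, 150, 0]) cube([150, 2700, 2950]);
translate([6850, 150, 0]) cube([150, 2700, 2950]);
translate([2500, 150, 0]) cube([150, 500, 2950]);
translate([2500, 1650, 0]) cube([150, 1200, 2950]);
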